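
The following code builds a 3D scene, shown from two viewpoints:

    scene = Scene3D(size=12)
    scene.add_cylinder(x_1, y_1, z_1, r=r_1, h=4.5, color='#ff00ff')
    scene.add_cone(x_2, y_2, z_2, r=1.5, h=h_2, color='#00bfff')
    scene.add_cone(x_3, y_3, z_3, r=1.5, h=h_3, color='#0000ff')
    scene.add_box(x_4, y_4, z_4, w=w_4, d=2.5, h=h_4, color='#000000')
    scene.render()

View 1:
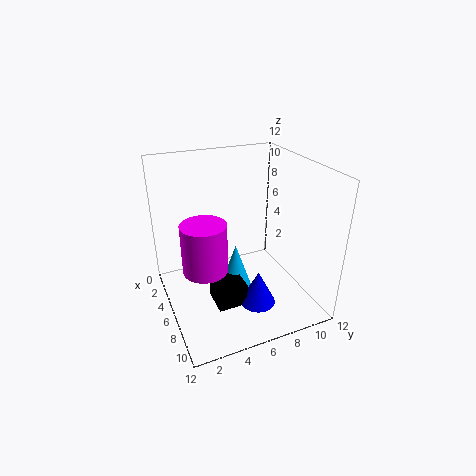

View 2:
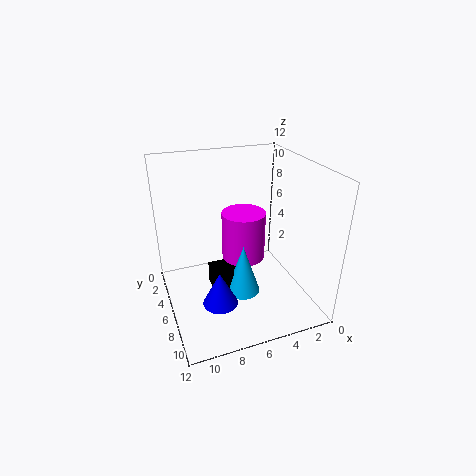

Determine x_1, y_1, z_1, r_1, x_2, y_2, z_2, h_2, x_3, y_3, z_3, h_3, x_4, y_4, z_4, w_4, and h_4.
x_1 = 4.5, y_1 = 3.5, z_1 = 2.5, r_1 = 2, x_2 = 5.5, y_2 = 6, z_2 = 0.5, h_2 = 4.5, x_3 = 8, y_3 = 7, z_3 = 0.5, h_3 = 3, x_4 = 5.5, y_4 = 3.5, z_4 = 0.5, w_4 = 2.5, h_4 = 2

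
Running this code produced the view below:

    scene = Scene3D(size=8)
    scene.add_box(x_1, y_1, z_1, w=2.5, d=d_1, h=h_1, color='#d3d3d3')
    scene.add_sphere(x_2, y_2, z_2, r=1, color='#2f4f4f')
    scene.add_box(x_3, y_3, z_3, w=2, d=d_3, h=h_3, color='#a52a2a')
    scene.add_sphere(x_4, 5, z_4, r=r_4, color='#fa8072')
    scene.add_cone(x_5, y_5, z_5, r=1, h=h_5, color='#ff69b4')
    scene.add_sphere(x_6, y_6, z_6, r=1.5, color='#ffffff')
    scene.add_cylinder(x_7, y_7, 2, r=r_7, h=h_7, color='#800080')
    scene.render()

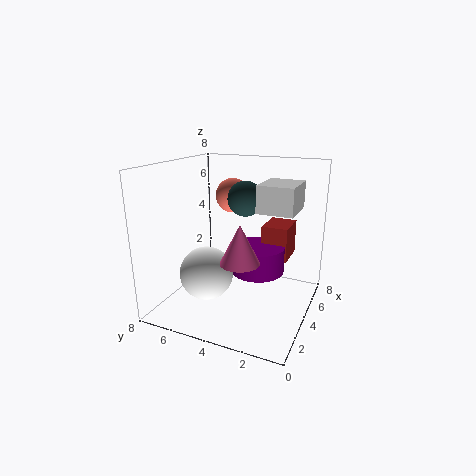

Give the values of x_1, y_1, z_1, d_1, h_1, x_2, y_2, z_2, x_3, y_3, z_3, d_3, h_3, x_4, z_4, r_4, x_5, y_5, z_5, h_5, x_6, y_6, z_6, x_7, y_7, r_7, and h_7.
x_1 = 4; y_1 = 1; z_1 = 5.5; d_1 = 2; h_1 = 1.5; x_2 = 5; y_2 = 4; z_2 = 6; x_3 = 5; y_3 = 1.5; z_3 = 2.5; d_3 = 1.5; h_3 = 2; x_4 = 5.5; z_4 = 6; r_4 = 1; x_5 = 2; y_5 = 3; z_5 = 3.5; h_5 = 2; x_6 = 3; y_6 = 5.5; z_6 = 2; x_7 = 4.5; y_7 = 3; r_7 = 1.5; h_7 = 1.5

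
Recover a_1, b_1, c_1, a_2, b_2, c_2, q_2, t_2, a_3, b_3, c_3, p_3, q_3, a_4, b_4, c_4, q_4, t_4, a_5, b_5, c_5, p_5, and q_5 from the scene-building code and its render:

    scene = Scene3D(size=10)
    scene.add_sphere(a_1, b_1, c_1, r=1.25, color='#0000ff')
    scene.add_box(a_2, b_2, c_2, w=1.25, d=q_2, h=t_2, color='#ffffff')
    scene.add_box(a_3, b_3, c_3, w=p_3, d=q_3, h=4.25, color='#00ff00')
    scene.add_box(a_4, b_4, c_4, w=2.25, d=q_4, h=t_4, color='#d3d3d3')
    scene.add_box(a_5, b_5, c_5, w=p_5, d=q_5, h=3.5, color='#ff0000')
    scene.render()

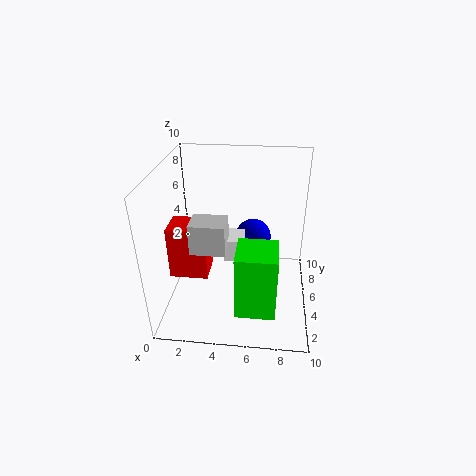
a_1 = 6; b_1 = 5.75; c_1 = 4.75; a_2 = 4.25; b_2 = 3.25; c_2 = 4.25; q_2 = 1.75; t_2 = 1.5; a_3 = 5.25; b_3 = 0.5; c_3 = 2; p_3 = 2.5; q_3 = 2.5; a_4 = 2.25; b_4 = 2.25; c_4 = 5.25; q_4 = 1.75; t_4 = 2; a_5 = 0.75; b_5 = 2.5; c_5 = 3.25; p_5 = 2.5; q_5 = 2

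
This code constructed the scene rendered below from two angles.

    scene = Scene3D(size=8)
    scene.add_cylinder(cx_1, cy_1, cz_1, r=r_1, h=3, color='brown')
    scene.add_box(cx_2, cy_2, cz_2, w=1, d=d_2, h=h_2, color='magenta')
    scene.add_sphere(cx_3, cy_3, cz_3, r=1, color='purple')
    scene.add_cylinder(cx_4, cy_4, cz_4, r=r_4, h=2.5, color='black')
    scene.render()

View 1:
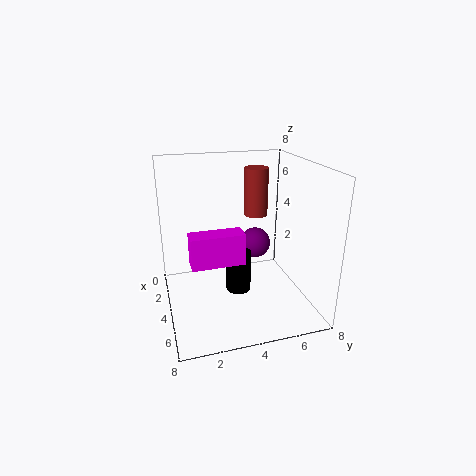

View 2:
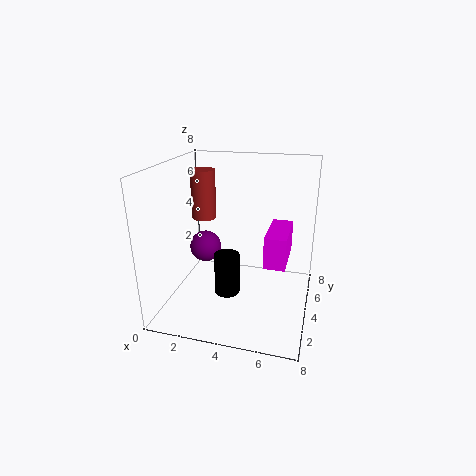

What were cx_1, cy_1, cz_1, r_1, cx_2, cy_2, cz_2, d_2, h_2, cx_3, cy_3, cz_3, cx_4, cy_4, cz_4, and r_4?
cx_1 = 1.25
cy_1 = 6
cz_1 = 4.25
r_1 = 0.75
cx_2 = 6
cy_2 = 1
cz_2 = 4
d_2 = 2.5
h_2 = 1.5
cx_3 = 1.25
cy_3 = 6
cz_3 = 2.25
cx_4 = 3.25
cy_4 = 4.25
cz_4 = 0.25
r_4 = 0.75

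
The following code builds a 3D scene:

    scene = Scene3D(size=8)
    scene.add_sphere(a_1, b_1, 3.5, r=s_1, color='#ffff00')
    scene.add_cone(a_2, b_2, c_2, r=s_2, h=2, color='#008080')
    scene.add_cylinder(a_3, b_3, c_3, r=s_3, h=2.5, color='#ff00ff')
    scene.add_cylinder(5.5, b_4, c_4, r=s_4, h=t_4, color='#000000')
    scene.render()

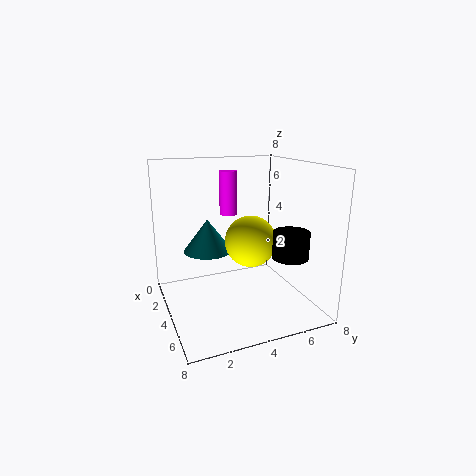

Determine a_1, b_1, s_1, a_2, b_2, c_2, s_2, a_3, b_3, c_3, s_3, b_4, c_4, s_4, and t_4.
a_1 = 3.5; b_1 = 5; s_1 = 1.5; a_2 = 1.5; b_2 = 3; c_2 = 2.5; s_2 = 1.5; a_3 = 2.5; b_3 = 4; c_3 = 5; s_3 = 0.5; b_4 = 6.5; c_4 = 3; s_4 = 1; t_4 = 1.5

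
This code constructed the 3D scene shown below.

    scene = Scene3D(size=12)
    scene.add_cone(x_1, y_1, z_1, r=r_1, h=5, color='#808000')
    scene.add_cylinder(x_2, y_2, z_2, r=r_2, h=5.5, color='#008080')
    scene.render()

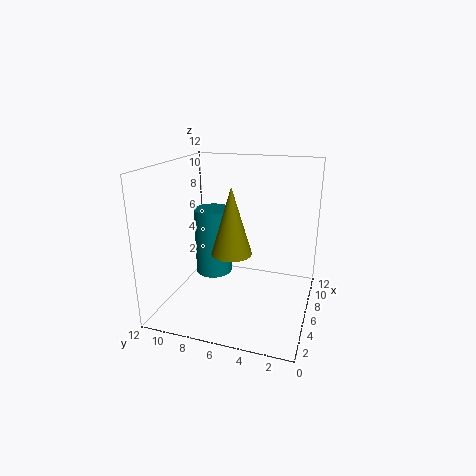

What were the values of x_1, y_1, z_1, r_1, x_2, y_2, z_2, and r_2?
x_1 = 3; y_1 = 5.5; z_1 = 6; r_1 = 1.5; x_2 = 5.5; y_2 = 8; z_2 = 3; r_2 = 1.5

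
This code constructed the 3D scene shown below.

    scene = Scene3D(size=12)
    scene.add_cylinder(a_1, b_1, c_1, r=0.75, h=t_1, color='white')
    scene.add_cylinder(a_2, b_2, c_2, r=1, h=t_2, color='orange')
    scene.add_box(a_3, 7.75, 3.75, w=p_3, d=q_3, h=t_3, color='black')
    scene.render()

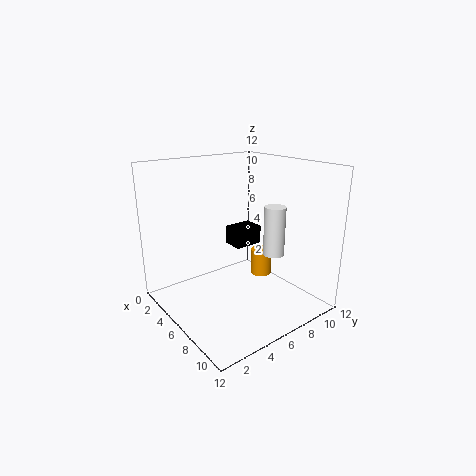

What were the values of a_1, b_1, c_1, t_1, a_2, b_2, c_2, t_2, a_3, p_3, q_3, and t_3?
a_1 = 10.5; b_1 = 5.75; c_1 = 6.25; t_1 = 3.5; a_2 = 4.25; b_2 = 10.25; c_2 = 0.75; t_2 = 2.5; a_3 = 1.75; p_3 = 2; q_3 = 2.75; t_3 = 1.75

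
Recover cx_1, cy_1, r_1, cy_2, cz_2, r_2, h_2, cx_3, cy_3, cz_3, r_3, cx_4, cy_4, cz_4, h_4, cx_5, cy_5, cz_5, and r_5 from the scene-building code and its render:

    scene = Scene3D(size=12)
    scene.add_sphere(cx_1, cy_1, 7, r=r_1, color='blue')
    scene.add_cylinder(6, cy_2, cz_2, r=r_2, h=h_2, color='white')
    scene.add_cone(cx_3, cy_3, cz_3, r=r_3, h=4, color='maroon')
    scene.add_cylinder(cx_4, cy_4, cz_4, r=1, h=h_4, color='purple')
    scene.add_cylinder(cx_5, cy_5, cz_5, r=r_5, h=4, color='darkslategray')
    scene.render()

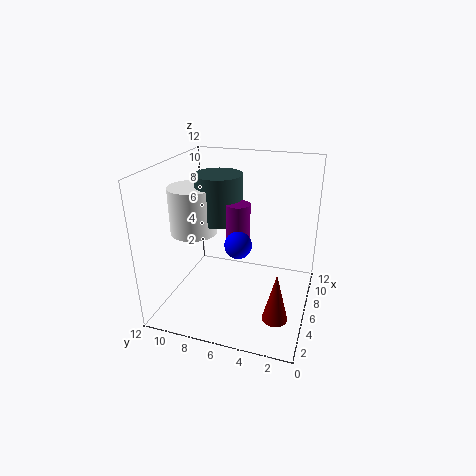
cx_1 = 3, cy_1 = 5, r_1 = 1, cy_2 = 10, cz_2 = 6, r_2 = 2, h_2 = 4, cx_3 = 3, cy_3 = 2, cz_3 = 1, r_3 = 1, cx_4 = 6, cy_4 = 6, cz_4 = 5, h_4 = 4, cx_5 = 7, cy_5 = 8, cz_5 = 7, r_5 = 2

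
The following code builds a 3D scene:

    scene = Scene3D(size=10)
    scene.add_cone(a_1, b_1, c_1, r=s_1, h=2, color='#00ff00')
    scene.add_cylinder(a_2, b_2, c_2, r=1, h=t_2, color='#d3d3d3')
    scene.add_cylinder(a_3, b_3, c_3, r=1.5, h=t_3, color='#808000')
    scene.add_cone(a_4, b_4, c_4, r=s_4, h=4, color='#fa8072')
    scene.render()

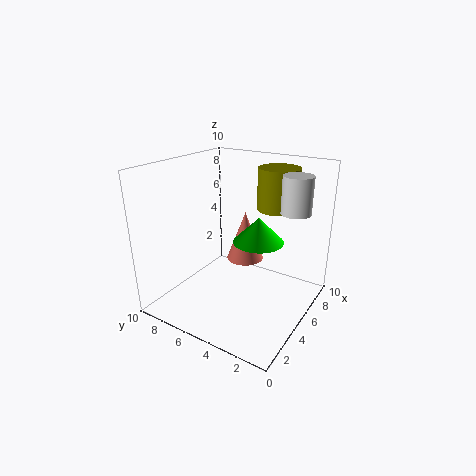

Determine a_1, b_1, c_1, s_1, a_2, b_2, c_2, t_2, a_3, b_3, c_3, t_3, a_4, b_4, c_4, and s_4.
a_1 = 8; b_1 = 5; c_1 = 3.5; s_1 = 2; a_2 = 6.5; b_2 = 1.5; c_2 = 7; t_2 = 2.5; a_3 = 8; b_3 = 3.5; c_3 = 6.5; t_3 = 3; a_4 = 8.5; b_4 = 6.5; c_4 = 1.5; s_4 = 1.5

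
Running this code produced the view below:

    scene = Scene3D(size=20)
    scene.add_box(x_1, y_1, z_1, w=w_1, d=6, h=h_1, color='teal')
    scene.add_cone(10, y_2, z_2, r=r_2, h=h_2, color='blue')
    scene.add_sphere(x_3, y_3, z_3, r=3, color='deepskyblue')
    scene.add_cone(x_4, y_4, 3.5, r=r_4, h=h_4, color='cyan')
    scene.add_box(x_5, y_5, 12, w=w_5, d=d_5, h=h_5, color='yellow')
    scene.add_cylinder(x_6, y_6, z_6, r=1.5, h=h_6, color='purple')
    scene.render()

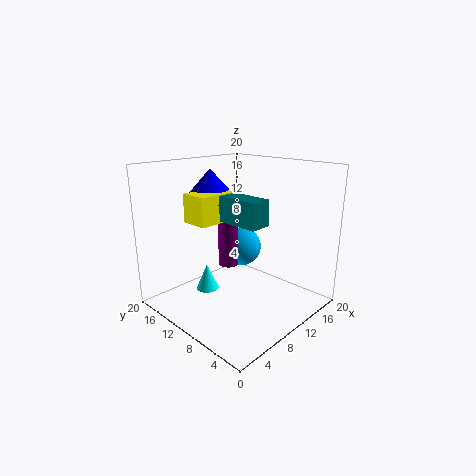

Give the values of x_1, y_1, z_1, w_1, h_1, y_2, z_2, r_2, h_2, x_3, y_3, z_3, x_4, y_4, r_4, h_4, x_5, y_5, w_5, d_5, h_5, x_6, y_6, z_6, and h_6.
x_1 = 8; y_1 = 5.5; z_1 = 12.5; w_1 = 3; h_1 = 3.5; y_2 = 15.5; z_2 = 14.5; r_2 = 4; h_2 = 4.5; x_3 = 14.5; y_3 = 13.5; z_3 = 6.5; x_4 = 5.5; y_4 = 11.5; r_4 = 1.5; h_4 = 3.5; x_5 = 5.5; y_5 = 12; w_5 = 6; d_5 = 4; h_5 = 4; x_6 = 11.5; y_6 = 13.5; z_6 = 4.5; h_6 = 9.5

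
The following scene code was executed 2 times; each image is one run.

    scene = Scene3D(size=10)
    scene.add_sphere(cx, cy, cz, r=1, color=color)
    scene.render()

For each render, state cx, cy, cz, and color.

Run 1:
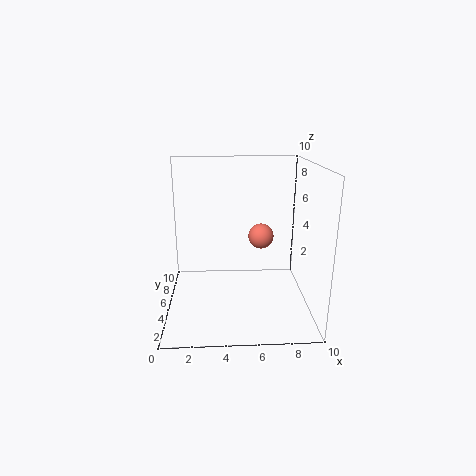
cx = 7
cy = 8
cz = 4
color = 'salmon'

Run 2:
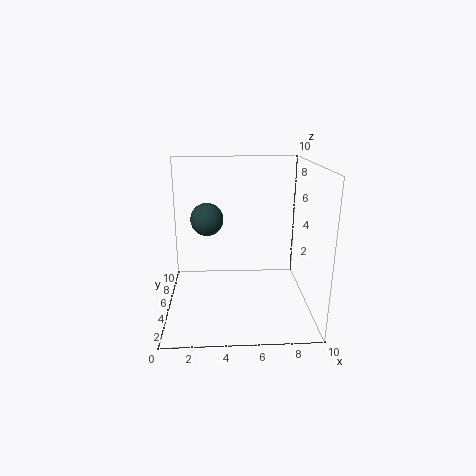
cx = 3
cy = 3
cz = 7
color = 'darkslategray'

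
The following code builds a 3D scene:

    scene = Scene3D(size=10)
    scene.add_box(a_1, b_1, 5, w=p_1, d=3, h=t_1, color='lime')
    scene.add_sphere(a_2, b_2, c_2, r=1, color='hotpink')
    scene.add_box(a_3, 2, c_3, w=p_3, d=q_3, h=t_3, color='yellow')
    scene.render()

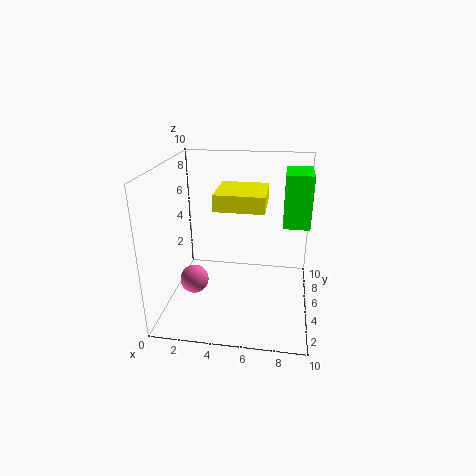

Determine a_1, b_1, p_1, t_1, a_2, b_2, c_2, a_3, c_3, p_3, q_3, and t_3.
a_1 = 8, b_1 = 7, p_1 = 2, t_1 = 4, a_2 = 2, b_2 = 4, c_2 = 2, a_3 = 4, c_3 = 8, p_3 = 3, q_3 = 3, t_3 = 1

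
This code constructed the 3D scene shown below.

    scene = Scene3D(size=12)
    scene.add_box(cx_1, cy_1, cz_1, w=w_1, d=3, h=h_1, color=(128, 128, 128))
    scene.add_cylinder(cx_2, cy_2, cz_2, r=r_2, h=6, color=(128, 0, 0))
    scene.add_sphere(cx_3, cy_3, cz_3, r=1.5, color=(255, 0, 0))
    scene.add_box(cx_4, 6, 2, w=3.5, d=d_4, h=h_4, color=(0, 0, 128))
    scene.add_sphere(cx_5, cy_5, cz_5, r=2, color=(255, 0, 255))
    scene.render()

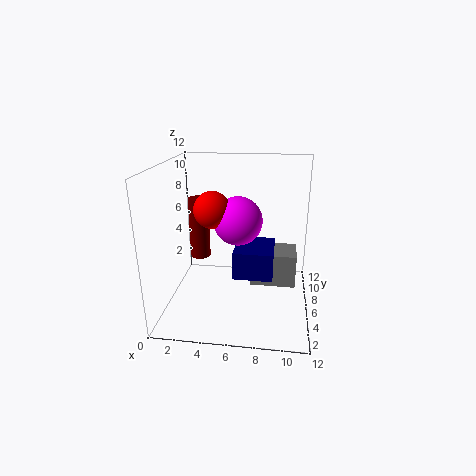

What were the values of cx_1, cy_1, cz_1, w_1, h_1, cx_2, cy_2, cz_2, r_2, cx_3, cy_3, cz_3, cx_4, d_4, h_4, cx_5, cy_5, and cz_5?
cx_1 = 7
cy_1 = 7
cz_1 = 1
w_1 = 4
h_1 = 3
cx_2 = 1.5
cy_2 = 10.5
cz_2 = 2
r_2 = 1
cx_3 = 4
cy_3 = 5.5
cz_3 = 8.5
cx_4 = 5.5
d_4 = 4
h_4 = 2.5
cx_5 = 6
cy_5 = 6
cz_5 = 7.5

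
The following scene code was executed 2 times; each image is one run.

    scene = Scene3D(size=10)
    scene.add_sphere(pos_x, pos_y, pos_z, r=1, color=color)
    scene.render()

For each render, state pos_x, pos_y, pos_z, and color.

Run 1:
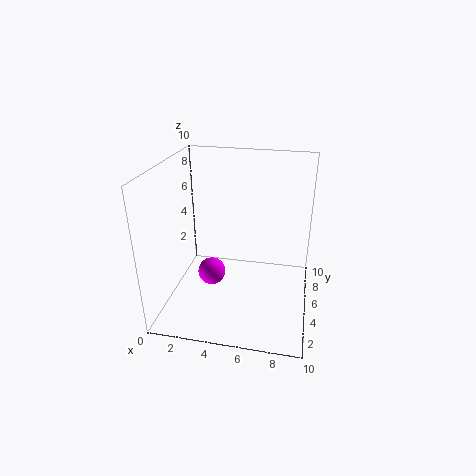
pos_x = 3
pos_y = 5
pos_z = 2
color = 'magenta'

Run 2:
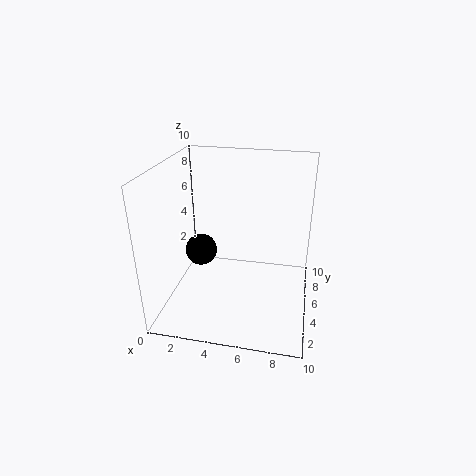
pos_x = 3
pos_y = 3
pos_z = 5
color = 'black'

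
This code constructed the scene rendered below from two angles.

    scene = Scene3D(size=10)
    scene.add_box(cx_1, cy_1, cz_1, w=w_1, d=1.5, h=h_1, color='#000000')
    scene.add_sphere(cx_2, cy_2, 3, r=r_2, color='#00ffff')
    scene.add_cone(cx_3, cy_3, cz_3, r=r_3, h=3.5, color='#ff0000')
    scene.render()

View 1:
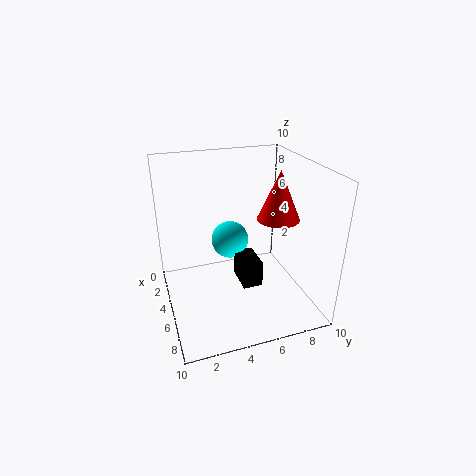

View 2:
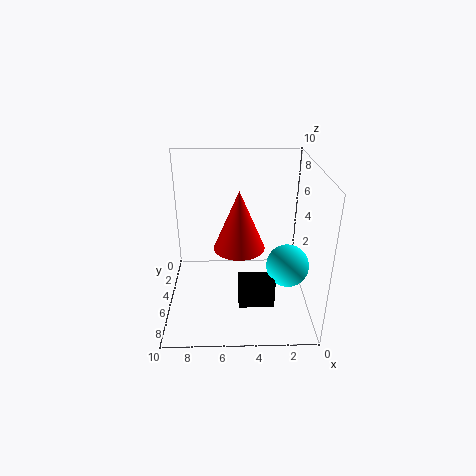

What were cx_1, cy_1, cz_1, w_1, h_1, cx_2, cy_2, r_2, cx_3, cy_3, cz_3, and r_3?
cx_1 = 2.5; cy_1 = 5.5; cz_1 = 0.5; w_1 = 2.5; h_1 = 2; cx_2 = 1.5; cy_2 = 5.5; r_2 = 1.5; cx_3 = 5; cy_3 = 8; cz_3 = 6; r_3 = 1.5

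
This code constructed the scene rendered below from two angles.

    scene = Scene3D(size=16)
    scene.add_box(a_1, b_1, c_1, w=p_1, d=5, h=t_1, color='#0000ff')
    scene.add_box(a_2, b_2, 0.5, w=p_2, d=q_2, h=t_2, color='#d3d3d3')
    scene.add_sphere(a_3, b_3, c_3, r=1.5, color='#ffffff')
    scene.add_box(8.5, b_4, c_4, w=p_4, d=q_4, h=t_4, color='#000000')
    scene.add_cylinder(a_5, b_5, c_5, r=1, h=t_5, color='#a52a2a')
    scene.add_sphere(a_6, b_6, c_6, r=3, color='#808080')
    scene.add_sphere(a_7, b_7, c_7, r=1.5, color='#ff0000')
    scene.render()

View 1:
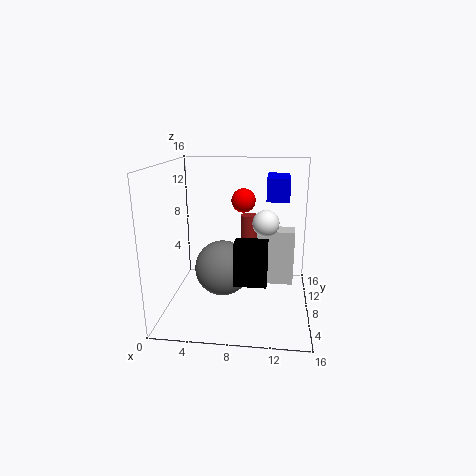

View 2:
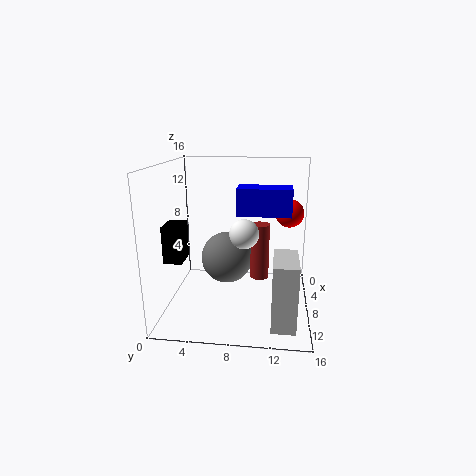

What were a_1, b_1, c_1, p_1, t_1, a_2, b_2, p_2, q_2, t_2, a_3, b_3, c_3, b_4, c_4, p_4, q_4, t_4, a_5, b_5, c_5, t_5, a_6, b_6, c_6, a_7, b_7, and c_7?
a_1 = 11; b_1 = 8.5; c_1 = 12; p_1 = 2.5; t_1 = 2.5; a_2 = 9.5; b_2 = 12; p_2 = 5; q_2 = 2.5; t_2 = 7; a_3 = 11; b_3 = 9; c_3 = 9.5; b_4 = 0.5; c_4 = 6; p_4 = 3; q_4 = 2; t_4 = 4; a_5 = 9; b_5 = 10.5; c_5 = 4; t_5 = 6; a_6 = 6.5; b_6 = 6.5; c_6 = 5; a_7 = 8; b_7 = 13.5; c_7 = 11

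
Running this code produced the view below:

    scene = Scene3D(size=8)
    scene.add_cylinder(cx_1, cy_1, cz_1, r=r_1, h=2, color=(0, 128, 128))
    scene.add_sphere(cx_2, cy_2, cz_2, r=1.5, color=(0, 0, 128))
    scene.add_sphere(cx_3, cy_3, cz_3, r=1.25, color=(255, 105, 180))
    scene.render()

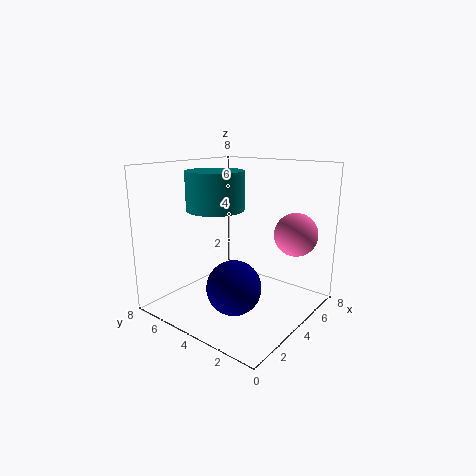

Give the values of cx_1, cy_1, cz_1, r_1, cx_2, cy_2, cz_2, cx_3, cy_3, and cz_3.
cx_1 = 2.75; cy_1 = 4.5; cz_1 = 5.75; r_1 = 1.5; cx_2 = 3; cy_2 = 3.5; cz_2 = 1.5; cx_3 = 6.5; cy_3 = 1.75; cz_3 = 4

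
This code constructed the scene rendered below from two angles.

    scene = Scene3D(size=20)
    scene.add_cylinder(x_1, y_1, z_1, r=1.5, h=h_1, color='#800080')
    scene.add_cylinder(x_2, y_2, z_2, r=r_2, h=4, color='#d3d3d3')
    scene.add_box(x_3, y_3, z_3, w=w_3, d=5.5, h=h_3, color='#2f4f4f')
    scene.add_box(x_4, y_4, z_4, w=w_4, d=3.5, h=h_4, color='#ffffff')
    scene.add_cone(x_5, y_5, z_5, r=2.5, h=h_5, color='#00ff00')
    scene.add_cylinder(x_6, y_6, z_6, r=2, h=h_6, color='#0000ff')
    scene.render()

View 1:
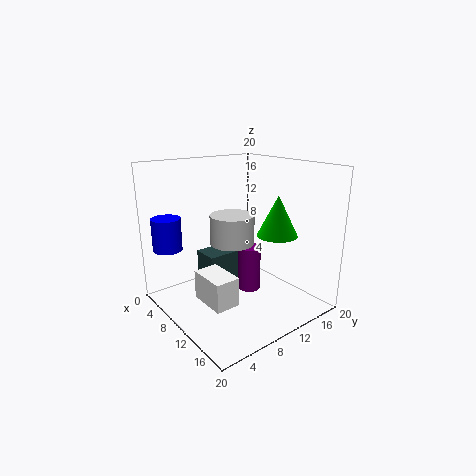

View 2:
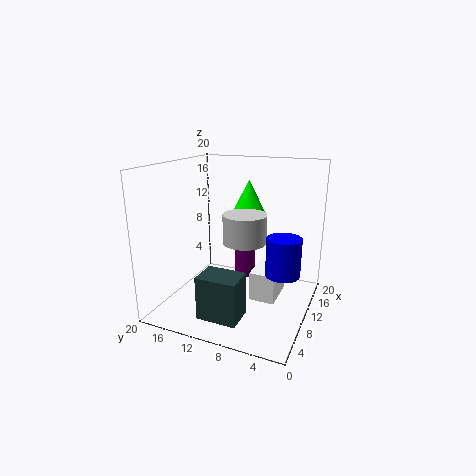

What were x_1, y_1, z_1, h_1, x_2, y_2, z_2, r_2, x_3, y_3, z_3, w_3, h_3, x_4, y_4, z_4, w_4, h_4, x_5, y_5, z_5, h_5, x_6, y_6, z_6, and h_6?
x_1 = 12.5
y_1 = 10
z_1 = 3.5
h_1 = 6
x_2 = 10
y_2 = 9
z_2 = 9.5
r_2 = 3
x_3 = 3
y_3 = 7.5
z_3 = 0.5
w_3 = 4
h_3 = 6
x_4 = 8
y_4 = 4
z_4 = 2
w_4 = 5.5
h_4 = 4
x_5 = 16.5
y_5 = 11
z_5 = 12
h_5 = 5
x_6 = 4.5
y_6 = 2
z_6 = 8.5
h_6 = 4.5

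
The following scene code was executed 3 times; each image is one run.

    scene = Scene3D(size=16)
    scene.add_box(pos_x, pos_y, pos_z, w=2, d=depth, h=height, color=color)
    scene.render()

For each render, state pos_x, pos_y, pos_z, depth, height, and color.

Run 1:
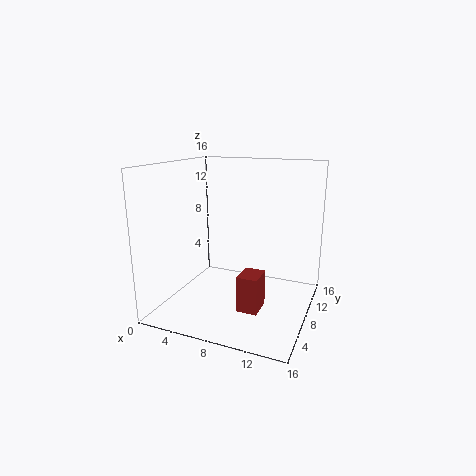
pos_x = 10.5; pos_y = 1.5; pos_z = 3; depth = 2.5; height = 3.5; color = 'brown'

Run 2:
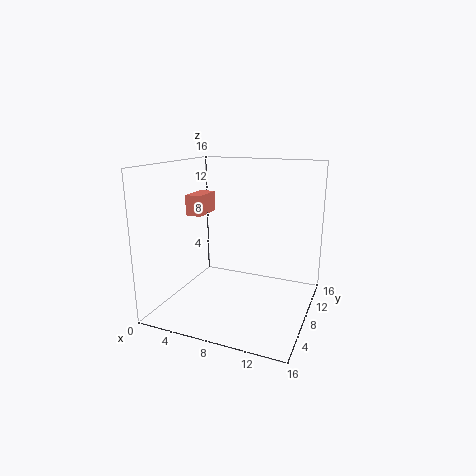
pos_x = 0.5; pos_y = 9.5; pos_z = 9.5; depth = 4; height = 2.5; color = 'salmon'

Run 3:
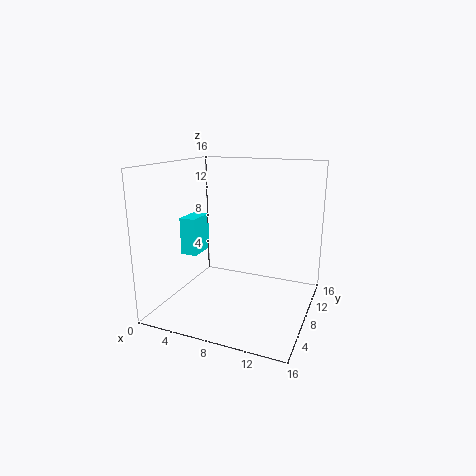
pos_x = 0.5; pos_y = 8; pos_z = 5; depth = 3.5; height = 4.5; color = 'cyan'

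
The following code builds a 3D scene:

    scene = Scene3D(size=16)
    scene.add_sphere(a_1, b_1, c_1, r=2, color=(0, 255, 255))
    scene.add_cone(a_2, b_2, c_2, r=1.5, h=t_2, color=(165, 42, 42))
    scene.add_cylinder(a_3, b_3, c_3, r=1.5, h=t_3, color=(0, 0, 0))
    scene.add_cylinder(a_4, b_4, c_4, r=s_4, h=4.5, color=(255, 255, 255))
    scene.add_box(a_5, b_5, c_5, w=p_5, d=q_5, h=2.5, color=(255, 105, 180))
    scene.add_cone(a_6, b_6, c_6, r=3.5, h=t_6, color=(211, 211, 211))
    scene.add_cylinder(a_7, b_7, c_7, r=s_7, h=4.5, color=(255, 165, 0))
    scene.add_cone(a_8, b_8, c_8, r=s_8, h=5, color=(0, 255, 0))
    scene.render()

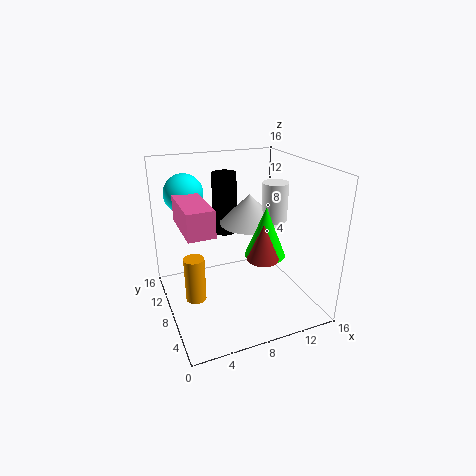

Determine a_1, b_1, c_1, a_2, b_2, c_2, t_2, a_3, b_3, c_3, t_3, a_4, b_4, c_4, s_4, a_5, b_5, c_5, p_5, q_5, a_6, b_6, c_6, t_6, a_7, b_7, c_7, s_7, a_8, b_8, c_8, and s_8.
a_1 = 2.5
b_1 = 9
c_1 = 13.5
a_2 = 8
b_2 = 2
c_2 = 8.5
t_2 = 3.5
a_3 = 8.5
b_3 = 13.5
c_3 = 6.5
t_3 = 7.5
a_4 = 13
b_4 = 9
c_4 = 9
s_4 = 1.5
a_5 = 1
b_5 = 2
c_5 = 11.5
p_5 = 2.5
q_5 = 5.5
a_6 = 10.5
b_6 = 10.5
c_6 = 8.5
t_6 = 3.5
a_7 = 2
b_7 = 4.5
c_7 = 4
s_7 = 1
a_8 = 9
b_8 = 3.5
c_8 = 8
s_8 = 2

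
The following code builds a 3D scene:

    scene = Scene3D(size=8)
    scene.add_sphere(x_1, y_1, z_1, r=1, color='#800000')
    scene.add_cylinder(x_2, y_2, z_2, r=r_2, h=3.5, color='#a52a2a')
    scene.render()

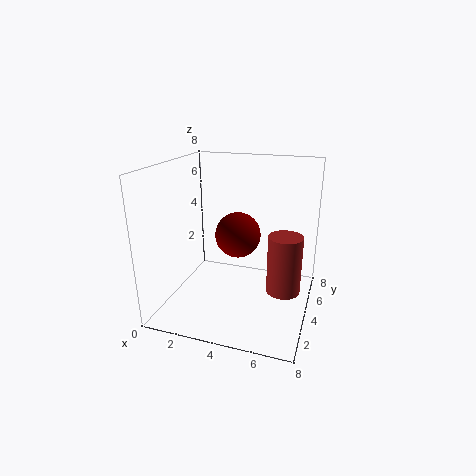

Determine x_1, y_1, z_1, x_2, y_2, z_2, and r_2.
x_1 = 5
y_1 = 1
z_1 = 5.5
x_2 = 6.5
y_2 = 5
z_2 = 0.5
r_2 = 1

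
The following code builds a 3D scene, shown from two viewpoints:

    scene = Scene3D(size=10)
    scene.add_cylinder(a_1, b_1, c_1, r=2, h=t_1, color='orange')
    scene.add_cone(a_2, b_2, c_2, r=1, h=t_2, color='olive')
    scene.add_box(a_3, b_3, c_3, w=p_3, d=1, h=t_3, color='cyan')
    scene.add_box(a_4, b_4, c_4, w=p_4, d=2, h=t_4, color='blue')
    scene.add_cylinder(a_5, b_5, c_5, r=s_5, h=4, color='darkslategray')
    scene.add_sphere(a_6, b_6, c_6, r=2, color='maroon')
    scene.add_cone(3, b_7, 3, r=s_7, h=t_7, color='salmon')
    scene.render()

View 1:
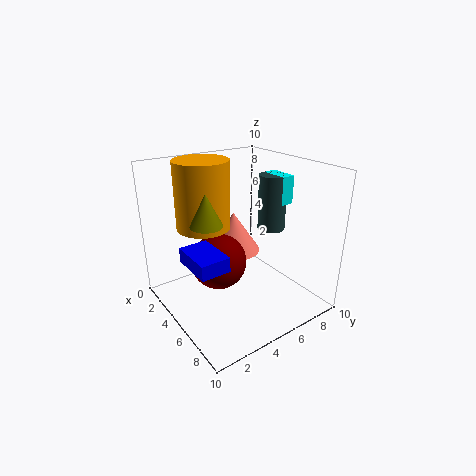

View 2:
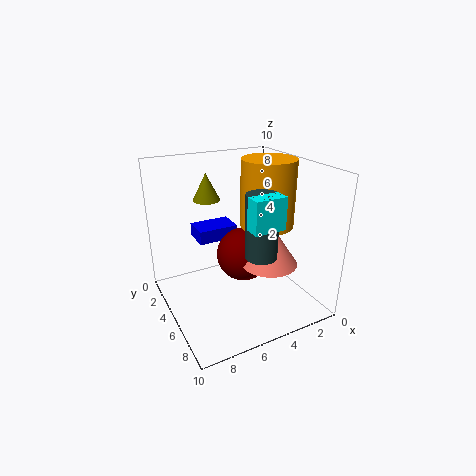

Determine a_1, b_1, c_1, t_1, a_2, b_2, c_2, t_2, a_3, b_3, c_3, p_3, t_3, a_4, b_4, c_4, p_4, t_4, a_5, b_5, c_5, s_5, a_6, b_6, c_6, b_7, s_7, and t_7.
a_1 = 2; b_1 = 4; c_1 = 5; t_1 = 5; a_2 = 6; b_2 = 2; c_2 = 7; t_2 = 2; a_3 = 4; b_3 = 8; c_3 = 7; p_3 = 2; t_3 = 2; a_4 = 4; b_4 = 1; c_4 = 4; p_4 = 3; t_4 = 1; a_5 = 5; b_5 = 8; c_5 = 5; s_5 = 1; a_6 = 4; b_6 = 4; c_6 = 3; b_7 = 6; s_7 = 2; t_7 = 3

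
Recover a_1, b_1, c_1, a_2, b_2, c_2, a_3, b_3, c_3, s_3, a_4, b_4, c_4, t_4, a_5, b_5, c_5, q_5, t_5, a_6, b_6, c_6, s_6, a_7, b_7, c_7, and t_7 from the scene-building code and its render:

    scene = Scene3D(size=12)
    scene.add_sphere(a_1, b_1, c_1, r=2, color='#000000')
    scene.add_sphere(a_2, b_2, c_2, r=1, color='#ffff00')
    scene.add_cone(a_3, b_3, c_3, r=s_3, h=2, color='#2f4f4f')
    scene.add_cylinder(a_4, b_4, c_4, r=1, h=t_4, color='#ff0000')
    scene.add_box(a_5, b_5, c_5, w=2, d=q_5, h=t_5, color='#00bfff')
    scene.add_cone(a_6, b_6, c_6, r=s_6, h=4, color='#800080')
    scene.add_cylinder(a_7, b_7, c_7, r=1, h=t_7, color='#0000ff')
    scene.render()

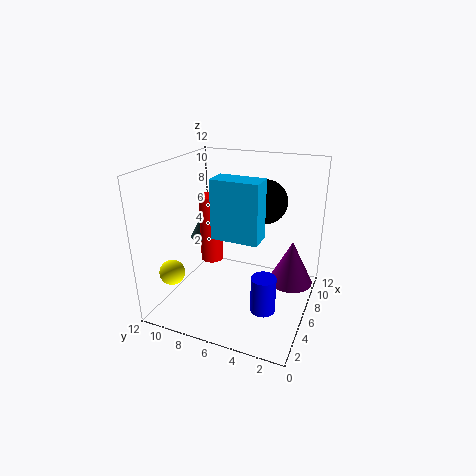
a_1 = 10, b_1 = 5, c_1 = 8, a_2 = 2, b_2 = 10, c_2 = 4, a_3 = 7, b_3 = 10, c_3 = 5, s_3 = 1, a_4 = 7, b_4 = 9, c_4 = 3, t_4 = 6, a_5 = 5, b_5 = 4, c_5 = 6, q_5 = 4, t_5 = 5, a_6 = 9, b_6 = 2, c_6 = 1, s_6 = 2, a_7 = 4, b_7 = 3, c_7 = 1, t_7 = 3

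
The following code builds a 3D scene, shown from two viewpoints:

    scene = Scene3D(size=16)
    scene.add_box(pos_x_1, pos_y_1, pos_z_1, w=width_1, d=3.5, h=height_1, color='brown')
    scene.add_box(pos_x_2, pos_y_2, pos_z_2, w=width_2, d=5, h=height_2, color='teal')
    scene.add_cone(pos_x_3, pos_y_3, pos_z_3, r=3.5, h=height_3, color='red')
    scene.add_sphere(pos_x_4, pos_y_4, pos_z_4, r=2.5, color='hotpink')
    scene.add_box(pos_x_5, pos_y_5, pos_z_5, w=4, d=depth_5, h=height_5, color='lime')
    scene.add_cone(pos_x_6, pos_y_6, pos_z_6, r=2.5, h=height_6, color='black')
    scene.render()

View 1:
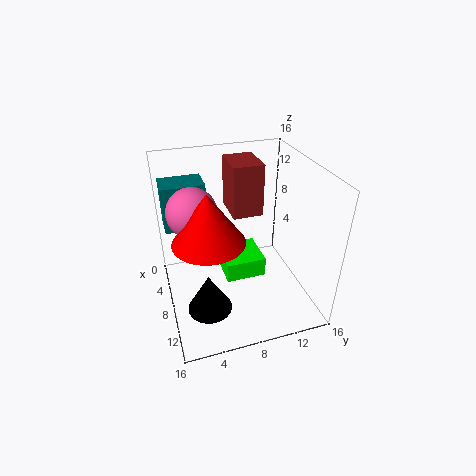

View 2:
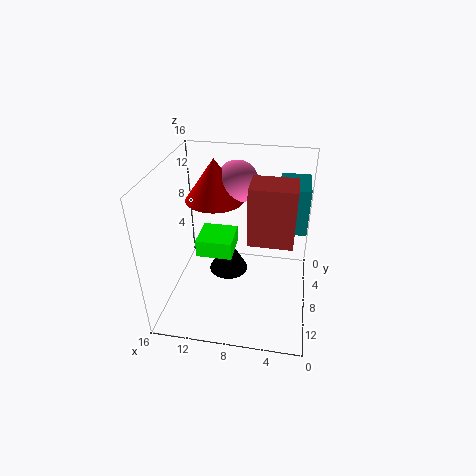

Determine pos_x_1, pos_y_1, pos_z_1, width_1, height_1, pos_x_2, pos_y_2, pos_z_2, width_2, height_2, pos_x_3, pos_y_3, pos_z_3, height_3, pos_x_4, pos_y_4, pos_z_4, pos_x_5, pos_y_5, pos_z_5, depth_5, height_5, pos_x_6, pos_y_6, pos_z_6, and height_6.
pos_x_1 = 2; pos_y_1 = 8; pos_z_1 = 9.5; width_1 = 4.5; height_1 = 6; pos_x_2 = 0.5; pos_y_2 = 0.5; pos_z_2 = 7.5; width_2 = 3.5; height_2 = 5.5; pos_x_3 = 11.5; pos_y_3 = 4; pos_z_3 = 10.5; height_3 = 5; pos_x_4 = 9; pos_y_4 = 3; pos_z_4 = 12.5; pos_x_5 = 8.5; pos_y_5 = 5.5; pos_z_5 = 6; depth_5 = 4; height_5 = 2; pos_x_6 = 10; pos_y_6 = 4; pos_z_6 = 0.5; height_6 = 4.5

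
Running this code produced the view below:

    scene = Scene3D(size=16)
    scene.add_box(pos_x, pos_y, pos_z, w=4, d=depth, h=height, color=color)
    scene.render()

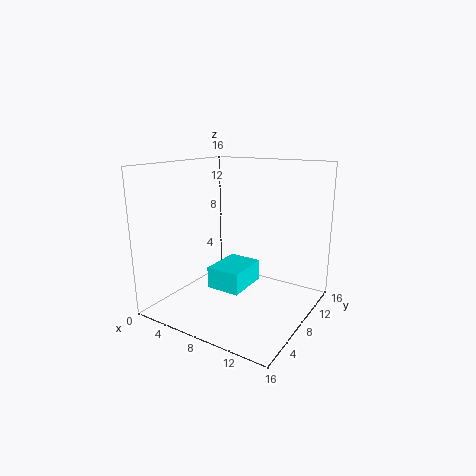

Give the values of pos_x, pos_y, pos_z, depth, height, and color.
pos_x = 4.75, pos_y = 6.5, pos_z = 1.75, depth = 5.25, height = 2.5, color = 'cyan'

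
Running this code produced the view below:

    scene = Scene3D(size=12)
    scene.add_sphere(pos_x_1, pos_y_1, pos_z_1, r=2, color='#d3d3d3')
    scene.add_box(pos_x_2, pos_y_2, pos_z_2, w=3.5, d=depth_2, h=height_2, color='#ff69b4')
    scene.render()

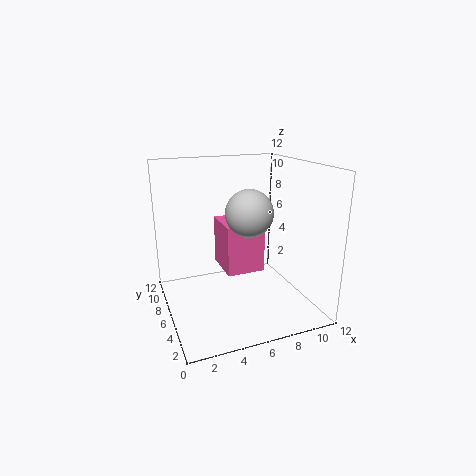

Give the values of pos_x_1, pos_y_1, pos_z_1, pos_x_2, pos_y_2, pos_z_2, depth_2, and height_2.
pos_x_1 = 7, pos_y_1 = 6, pos_z_1 = 8, pos_x_2 = 5.5, pos_y_2 = 7, pos_z_2 = 2, depth_2 = 4, height_2 = 4.5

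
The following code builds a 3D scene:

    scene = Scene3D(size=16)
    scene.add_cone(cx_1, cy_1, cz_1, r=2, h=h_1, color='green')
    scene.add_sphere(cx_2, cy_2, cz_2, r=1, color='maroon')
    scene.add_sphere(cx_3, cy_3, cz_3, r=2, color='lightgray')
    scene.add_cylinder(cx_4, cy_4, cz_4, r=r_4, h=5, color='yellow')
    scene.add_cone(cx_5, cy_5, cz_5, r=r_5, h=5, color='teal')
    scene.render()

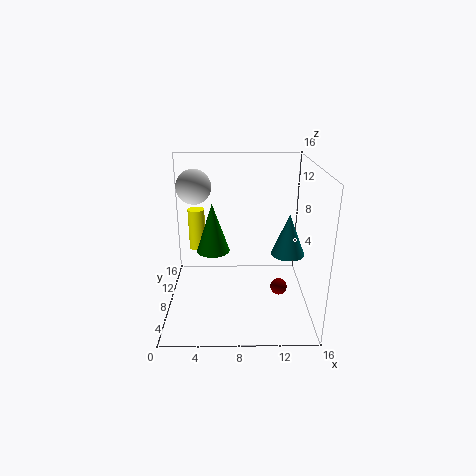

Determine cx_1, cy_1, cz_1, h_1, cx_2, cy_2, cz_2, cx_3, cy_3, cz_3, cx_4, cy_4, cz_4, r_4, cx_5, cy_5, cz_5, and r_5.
cx_1 = 5; cy_1 = 11; cz_1 = 5; h_1 = 6; cx_2 = 13; cy_2 = 9; cz_2 = 1; cx_3 = 3; cy_3 = 11; cz_3 = 13; cx_4 = 3; cy_4 = 12; cz_4 = 5; r_4 = 1; cx_5 = 14; cy_5 = 10; cz_5 = 5; r_5 = 2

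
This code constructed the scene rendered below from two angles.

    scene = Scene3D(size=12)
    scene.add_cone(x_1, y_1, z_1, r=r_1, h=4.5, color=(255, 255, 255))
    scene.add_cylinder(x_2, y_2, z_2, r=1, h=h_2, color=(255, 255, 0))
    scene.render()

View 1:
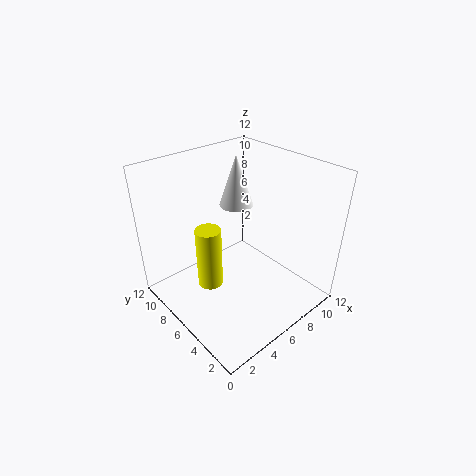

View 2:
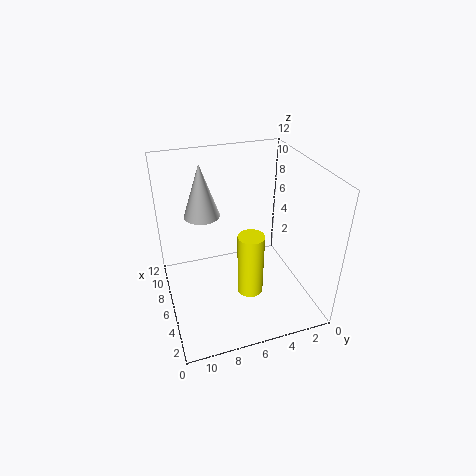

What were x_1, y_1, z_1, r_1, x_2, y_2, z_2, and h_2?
x_1 = 8; y_1 = 8.5; z_1 = 7.5; r_1 = 1.5; x_2 = 3; y_2 = 6; z_2 = 3; h_2 = 5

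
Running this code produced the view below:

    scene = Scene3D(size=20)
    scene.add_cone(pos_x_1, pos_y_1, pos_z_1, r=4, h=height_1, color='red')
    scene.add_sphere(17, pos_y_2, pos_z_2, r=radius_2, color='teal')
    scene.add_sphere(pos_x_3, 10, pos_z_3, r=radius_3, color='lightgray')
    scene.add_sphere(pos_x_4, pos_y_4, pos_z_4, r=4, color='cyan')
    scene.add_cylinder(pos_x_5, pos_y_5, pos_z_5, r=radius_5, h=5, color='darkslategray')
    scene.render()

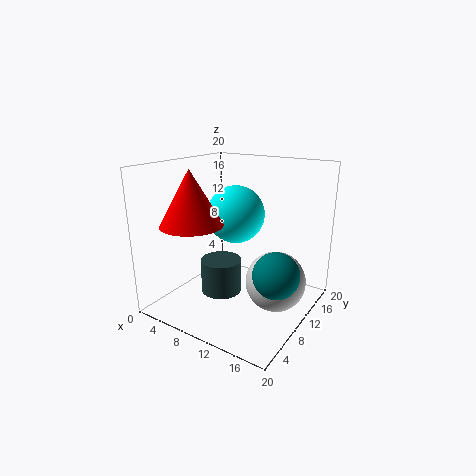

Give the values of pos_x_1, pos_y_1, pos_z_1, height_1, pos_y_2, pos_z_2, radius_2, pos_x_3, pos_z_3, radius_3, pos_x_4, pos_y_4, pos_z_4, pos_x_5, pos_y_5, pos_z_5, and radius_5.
pos_x_1 = 7; pos_y_1 = 4; pos_z_1 = 13; height_1 = 7; pos_y_2 = 8; pos_z_2 = 7; radius_2 = 3; pos_x_3 = 16; pos_z_3 = 5; radius_3 = 4; pos_x_4 = 9; pos_y_4 = 11; pos_z_4 = 13; pos_x_5 = 7; pos_y_5 = 10; pos_z_5 = 1; radius_5 = 3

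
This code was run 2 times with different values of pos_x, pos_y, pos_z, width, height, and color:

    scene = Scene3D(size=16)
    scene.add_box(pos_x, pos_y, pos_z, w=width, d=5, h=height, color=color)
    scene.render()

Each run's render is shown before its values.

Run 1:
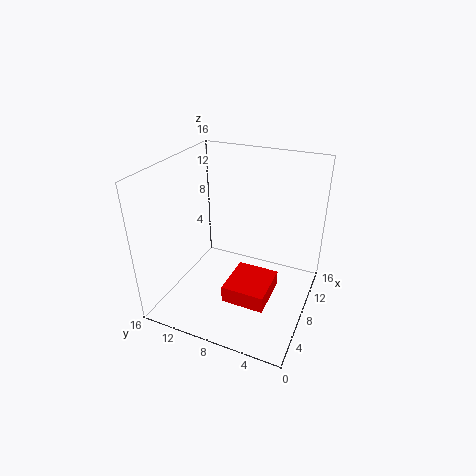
pos_x = 5.5; pos_y = 4; pos_z = 0.5; width = 5.5; height = 2; color = 'red'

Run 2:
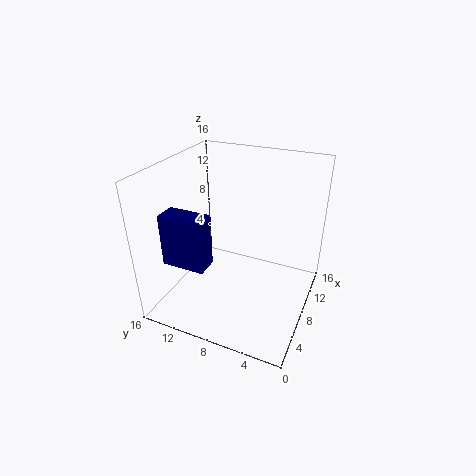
pos_x = 4; pos_y = 10.5; pos_z = 5; width = 2.5; height = 6; color = 'navy'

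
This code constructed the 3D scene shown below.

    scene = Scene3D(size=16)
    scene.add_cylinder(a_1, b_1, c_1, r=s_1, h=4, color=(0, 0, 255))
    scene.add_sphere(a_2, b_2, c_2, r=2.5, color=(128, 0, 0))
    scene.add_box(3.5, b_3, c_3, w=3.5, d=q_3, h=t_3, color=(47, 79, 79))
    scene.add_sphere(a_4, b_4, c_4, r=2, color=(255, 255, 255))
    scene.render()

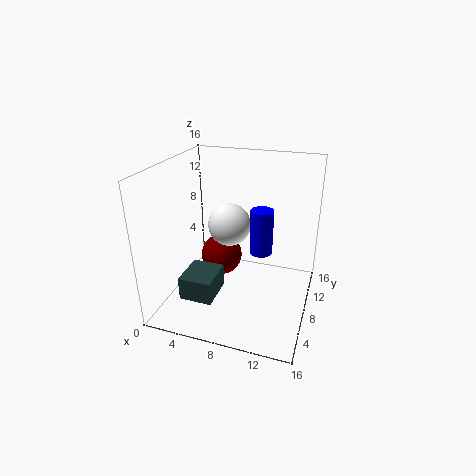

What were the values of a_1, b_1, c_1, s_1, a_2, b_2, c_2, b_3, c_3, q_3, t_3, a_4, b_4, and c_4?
a_1 = 12; b_1 = 2.5; c_1 = 10; s_1 = 1; a_2 = 5; b_2 = 10.5; c_2 = 4; b_3 = 2; c_3 = 3; q_3 = 4; t_3 = 2.5; a_4 = 8.5; b_4 = 4; c_4 = 11.5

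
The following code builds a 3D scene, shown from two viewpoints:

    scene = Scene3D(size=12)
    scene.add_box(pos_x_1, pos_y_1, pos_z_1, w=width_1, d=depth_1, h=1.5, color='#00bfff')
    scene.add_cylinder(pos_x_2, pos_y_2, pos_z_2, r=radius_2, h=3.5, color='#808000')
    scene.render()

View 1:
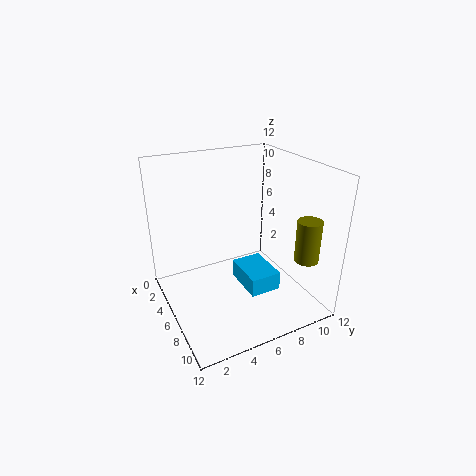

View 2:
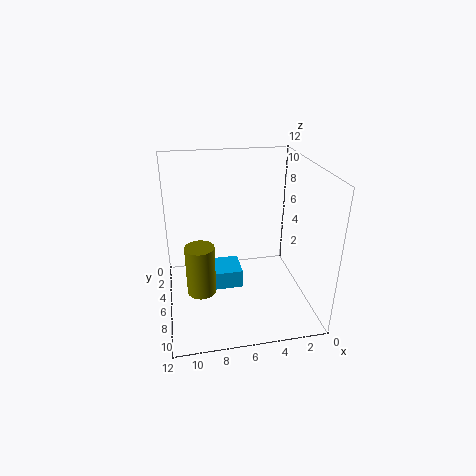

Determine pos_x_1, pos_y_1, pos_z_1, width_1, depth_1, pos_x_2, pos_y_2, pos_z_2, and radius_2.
pos_x_1 = 6, pos_y_1 = 5.5, pos_z_1 = 2.5, width_1 = 3.5, depth_1 = 2.5, pos_x_2 = 9.5, pos_y_2 = 10.5, pos_z_2 = 4.5, radius_2 = 1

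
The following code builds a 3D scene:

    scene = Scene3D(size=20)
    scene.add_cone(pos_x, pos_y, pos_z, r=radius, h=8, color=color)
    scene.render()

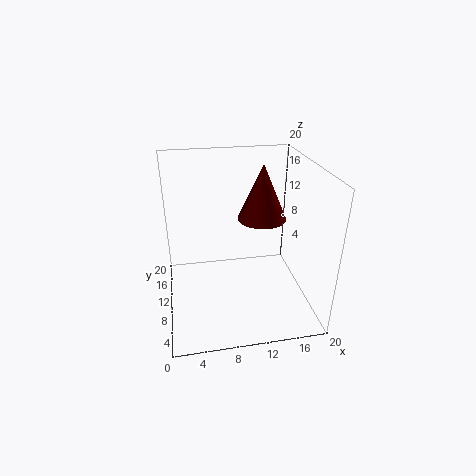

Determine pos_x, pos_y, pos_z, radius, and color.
pos_x = 14; pos_y = 12.5; pos_z = 11.5; radius = 3.5; color = 'maroon'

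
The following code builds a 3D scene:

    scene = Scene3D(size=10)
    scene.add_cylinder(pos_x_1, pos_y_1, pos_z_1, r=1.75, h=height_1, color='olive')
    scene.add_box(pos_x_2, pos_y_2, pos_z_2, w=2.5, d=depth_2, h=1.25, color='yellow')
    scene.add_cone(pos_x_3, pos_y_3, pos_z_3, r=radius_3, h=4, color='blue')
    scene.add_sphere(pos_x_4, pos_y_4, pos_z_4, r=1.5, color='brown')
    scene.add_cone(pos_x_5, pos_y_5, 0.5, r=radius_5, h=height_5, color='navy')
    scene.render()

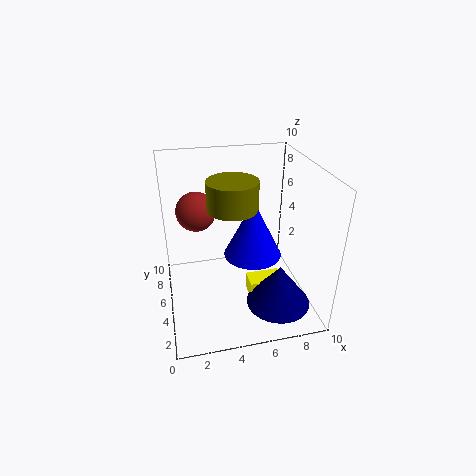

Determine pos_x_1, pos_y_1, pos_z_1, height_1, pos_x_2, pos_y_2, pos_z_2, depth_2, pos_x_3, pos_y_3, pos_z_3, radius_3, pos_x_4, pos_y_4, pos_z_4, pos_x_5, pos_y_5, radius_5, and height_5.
pos_x_1 = 4.75
pos_y_1 = 5.5
pos_z_1 = 7
height_1 = 2
pos_x_2 = 5.75
pos_y_2 = 4
pos_z_2 = 0.25
depth_2 = 1.5
pos_x_3 = 6
pos_y_3 = 4.75
pos_z_3 = 3.75
radius_3 = 2
pos_x_4 = 2.5
pos_y_4 = 8.25
pos_z_4 = 5.75
pos_x_5 = 7.5
pos_y_5 = 3
radius_5 = 2.25
height_5 = 3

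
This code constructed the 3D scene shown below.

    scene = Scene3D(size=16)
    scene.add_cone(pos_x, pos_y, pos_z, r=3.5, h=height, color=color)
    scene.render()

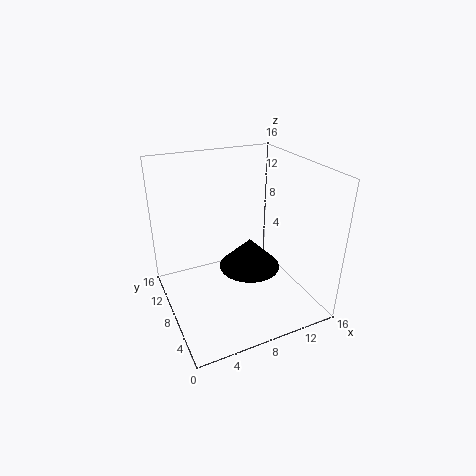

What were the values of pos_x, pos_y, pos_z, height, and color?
pos_x = 9.5; pos_y = 8; pos_z = 4; height = 3.5; color = 'black'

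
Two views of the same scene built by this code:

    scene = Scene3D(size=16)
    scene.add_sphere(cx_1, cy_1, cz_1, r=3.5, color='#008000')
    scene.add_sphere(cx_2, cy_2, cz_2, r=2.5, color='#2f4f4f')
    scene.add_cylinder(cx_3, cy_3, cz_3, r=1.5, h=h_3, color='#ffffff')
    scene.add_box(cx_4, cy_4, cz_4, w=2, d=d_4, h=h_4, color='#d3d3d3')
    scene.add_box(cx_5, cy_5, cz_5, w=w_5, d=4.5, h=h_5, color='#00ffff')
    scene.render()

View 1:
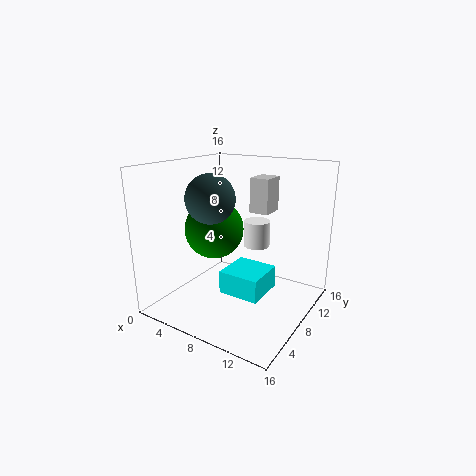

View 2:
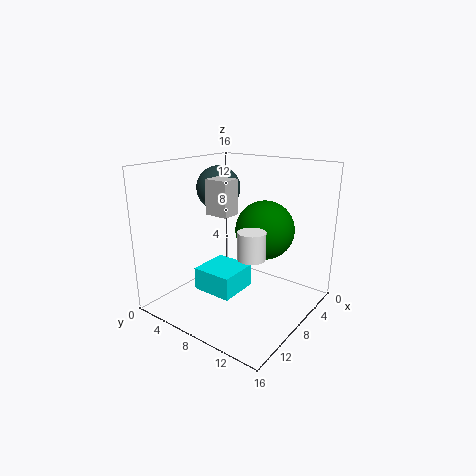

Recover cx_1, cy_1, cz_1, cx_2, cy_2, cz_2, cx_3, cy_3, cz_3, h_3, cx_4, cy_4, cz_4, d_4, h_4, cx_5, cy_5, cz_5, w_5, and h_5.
cx_1 = 4, cy_1 = 9, cz_1 = 8, cx_2 = 7, cy_2 = 4.5, cz_2 = 13, cx_3 = 9, cy_3 = 10.5, cz_3 = 6.5, h_3 = 3, cx_4 = 10, cy_4 = 7, cz_4 = 11.5, d_4 = 2.5, h_4 = 3.5, cx_5 = 7.5, cy_5 = 5, cz_5 = 2.5, w_5 = 4.5, h_5 = 2.5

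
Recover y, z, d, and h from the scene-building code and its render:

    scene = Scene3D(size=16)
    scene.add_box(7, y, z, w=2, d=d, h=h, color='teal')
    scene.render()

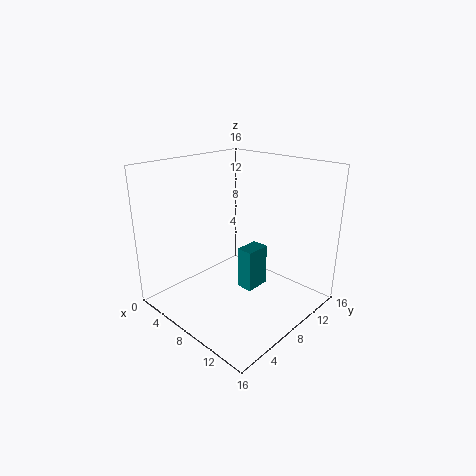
y = 9, z = 1, d = 3, h = 5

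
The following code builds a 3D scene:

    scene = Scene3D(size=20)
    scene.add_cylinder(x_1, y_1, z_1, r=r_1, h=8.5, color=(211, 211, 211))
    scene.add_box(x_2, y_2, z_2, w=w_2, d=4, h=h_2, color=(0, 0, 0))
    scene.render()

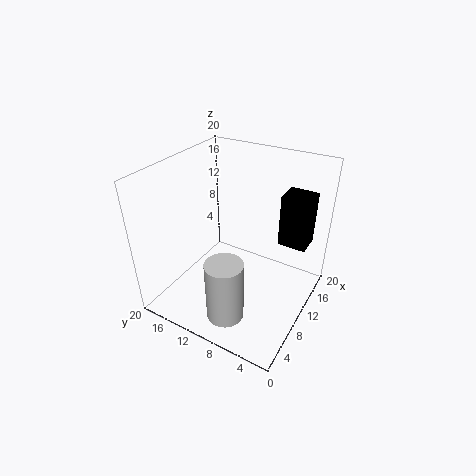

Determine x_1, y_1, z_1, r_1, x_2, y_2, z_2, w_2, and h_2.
x_1 = 4
y_1 = 8.5
z_1 = 1.5
r_1 = 2.5
x_2 = 13.5
y_2 = 1.5
z_2 = 8.5
w_2 = 3.5
h_2 = 7.5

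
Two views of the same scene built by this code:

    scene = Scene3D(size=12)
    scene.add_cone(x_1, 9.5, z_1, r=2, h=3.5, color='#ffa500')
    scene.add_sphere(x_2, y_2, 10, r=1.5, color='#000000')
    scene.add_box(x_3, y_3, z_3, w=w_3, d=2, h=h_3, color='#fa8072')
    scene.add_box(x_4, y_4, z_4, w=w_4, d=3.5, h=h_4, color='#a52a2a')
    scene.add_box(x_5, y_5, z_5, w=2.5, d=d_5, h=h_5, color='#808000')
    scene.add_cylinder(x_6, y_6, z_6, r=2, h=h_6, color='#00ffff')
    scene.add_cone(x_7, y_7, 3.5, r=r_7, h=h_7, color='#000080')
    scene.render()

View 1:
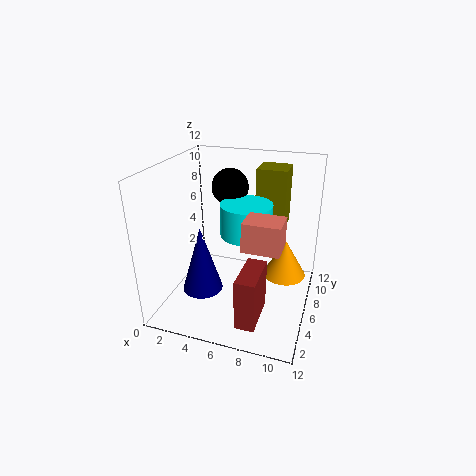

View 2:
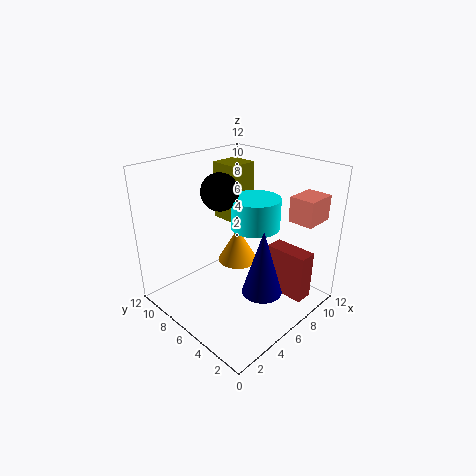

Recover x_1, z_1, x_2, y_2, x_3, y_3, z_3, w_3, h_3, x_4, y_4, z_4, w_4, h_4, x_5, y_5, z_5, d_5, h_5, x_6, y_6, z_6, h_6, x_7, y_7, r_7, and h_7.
x_1 = 9.5, z_1 = 1, x_2 = 5, y_2 = 7, x_3 = 8, y_3 = 0.5, z_3 = 8, w_3 = 2.5, h_3 = 2, x_4 = 7.5, y_4 = 0.5, z_4 = 1.5, w_4 = 1.5, h_4 = 4, x_5 = 7, y_5 = 7.5, z_5 = 6.5, d_5 = 2.5, h_5 = 5, x_6 = 7, y_6 = 5, z_6 = 7, h_6 = 2.5, x_7 = 4.5, y_7 = 2, r_7 = 1.5, h_7 = 5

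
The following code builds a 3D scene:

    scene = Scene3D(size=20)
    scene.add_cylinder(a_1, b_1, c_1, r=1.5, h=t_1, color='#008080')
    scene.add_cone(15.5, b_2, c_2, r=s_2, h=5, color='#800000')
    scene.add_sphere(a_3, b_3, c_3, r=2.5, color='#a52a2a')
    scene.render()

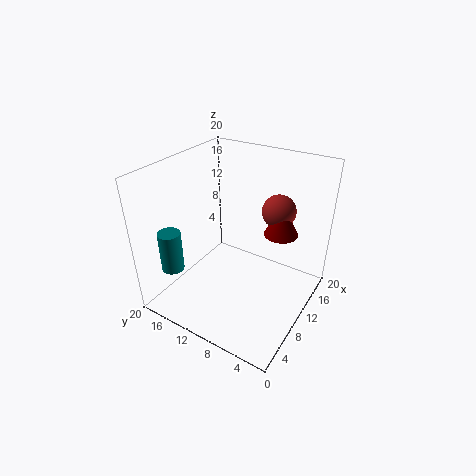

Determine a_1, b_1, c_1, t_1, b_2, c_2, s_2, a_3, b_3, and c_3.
a_1 = 3
b_1 = 16
c_1 = 7
t_1 = 5.5
b_2 = 6
c_2 = 9
s_2 = 2.5
a_3 = 16.5
b_3 = 7
c_3 = 12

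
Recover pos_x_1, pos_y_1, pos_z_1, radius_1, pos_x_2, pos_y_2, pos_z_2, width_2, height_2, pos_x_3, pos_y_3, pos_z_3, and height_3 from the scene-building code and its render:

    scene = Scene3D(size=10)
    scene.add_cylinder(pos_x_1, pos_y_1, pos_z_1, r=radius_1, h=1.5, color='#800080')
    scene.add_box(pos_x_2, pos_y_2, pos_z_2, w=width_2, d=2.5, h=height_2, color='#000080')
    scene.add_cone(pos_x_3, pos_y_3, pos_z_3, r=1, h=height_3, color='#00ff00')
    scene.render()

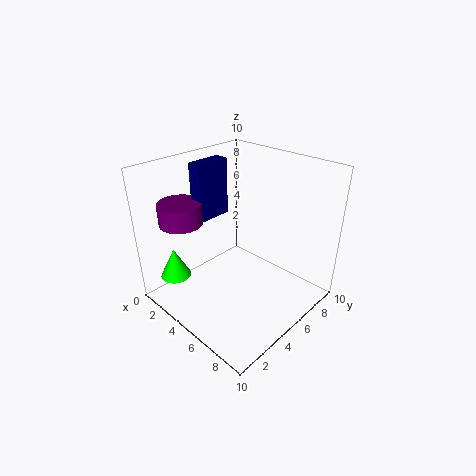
pos_x_1 = 2, pos_y_1 = 2.5, pos_z_1 = 6, radius_1 = 1.5, pos_x_2 = 2, pos_y_2 = 3.5, pos_z_2 = 6, width_2 = 1, height_2 = 4, pos_x_3 = 3, pos_y_3 = 1, pos_z_3 = 3, height_3 = 2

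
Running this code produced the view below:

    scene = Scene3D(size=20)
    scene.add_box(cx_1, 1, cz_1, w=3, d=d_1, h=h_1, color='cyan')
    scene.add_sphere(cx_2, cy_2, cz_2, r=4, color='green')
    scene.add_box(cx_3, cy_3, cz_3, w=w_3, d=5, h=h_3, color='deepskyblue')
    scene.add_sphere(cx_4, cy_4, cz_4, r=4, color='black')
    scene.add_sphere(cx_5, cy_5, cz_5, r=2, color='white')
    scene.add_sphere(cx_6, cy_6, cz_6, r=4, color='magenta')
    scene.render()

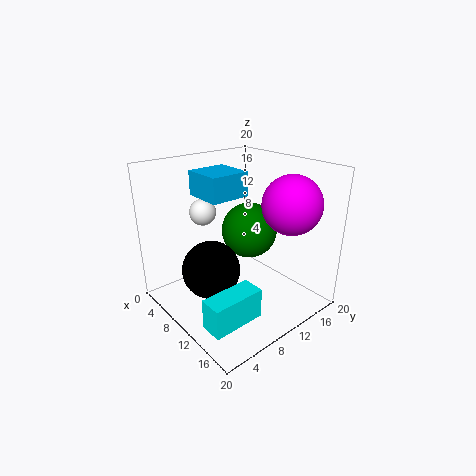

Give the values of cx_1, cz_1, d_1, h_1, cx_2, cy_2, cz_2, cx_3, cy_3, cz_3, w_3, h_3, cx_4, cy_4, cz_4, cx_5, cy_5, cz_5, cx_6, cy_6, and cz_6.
cx_1 = 14
cz_1 = 2
d_1 = 7
h_1 = 4
cx_2 = 9
cy_2 = 13
cz_2 = 10
cx_3 = 8
cy_3 = 4
cz_3 = 17
w_3 = 5
h_3 = 3
cx_4 = 9
cy_4 = 6
cz_4 = 6
cx_5 = 3
cy_5 = 9
cz_5 = 12
cx_6 = 15
cy_6 = 15
cz_6 = 15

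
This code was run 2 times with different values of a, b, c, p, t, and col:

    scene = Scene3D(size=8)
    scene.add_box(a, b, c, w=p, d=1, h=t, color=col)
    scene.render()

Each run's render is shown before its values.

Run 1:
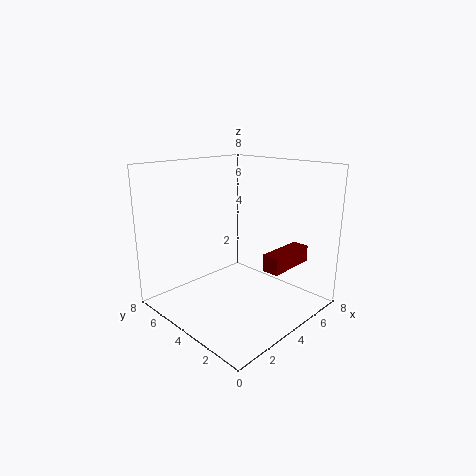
a = 5; b = 2; c = 2; p = 3; t = 1; col = 'maroon'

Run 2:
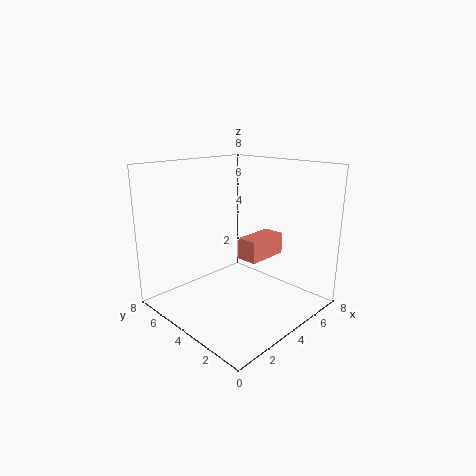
a = 2; b = 1; c = 4; p = 2; t = 1; col = 'salmon'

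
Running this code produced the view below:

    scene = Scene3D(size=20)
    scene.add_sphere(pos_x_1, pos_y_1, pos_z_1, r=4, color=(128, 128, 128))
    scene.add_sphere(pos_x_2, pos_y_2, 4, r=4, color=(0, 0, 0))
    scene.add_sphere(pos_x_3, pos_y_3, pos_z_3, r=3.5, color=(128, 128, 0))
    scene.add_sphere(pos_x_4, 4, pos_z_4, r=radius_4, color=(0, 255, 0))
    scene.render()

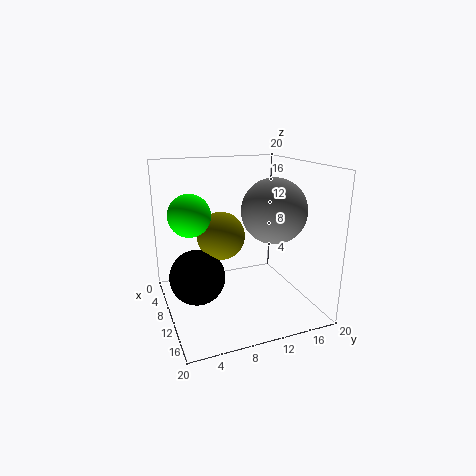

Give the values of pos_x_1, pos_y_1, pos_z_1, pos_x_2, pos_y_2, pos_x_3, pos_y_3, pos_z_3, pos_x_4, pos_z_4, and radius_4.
pos_x_1 = 15.5
pos_y_1 = 12.5
pos_z_1 = 15
pos_x_2 = 8
pos_y_2 = 4.5
pos_x_3 = 7
pos_y_3 = 8.5
pos_z_3 = 9.5
pos_x_4 = 7
pos_z_4 = 13
radius_4 = 3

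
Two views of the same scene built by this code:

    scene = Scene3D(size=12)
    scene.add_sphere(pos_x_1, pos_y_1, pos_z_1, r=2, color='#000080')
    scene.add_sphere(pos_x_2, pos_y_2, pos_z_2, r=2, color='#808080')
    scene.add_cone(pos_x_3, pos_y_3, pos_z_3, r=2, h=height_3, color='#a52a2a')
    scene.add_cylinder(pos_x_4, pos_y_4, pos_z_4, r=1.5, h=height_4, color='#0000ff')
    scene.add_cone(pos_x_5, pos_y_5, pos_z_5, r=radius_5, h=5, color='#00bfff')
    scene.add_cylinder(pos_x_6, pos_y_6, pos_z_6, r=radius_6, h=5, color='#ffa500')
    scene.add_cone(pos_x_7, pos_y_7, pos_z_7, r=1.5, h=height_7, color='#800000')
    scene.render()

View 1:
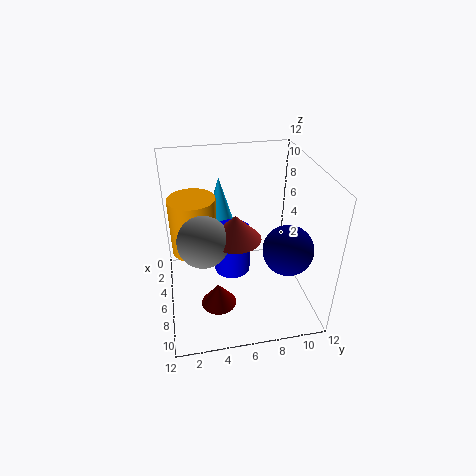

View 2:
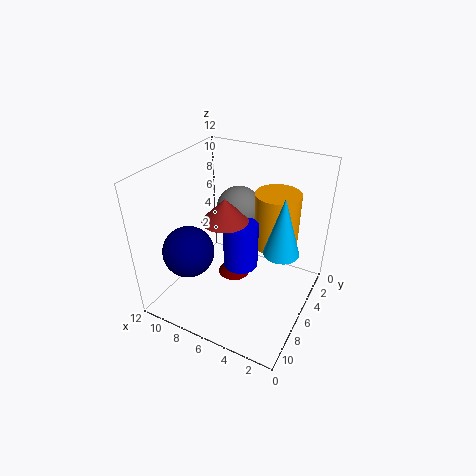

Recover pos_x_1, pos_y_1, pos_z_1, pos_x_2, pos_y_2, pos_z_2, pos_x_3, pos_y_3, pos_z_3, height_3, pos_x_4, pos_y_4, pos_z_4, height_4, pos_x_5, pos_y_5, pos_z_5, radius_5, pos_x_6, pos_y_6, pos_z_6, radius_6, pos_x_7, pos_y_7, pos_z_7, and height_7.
pos_x_1 = 8.5, pos_y_1 = 9.5, pos_z_1 = 6, pos_x_2 = 7.5, pos_y_2 = 3, pos_z_2 = 7, pos_x_3 = 7.5, pos_y_3 = 5.5, pos_z_3 = 7, height_3 = 2, pos_x_4 = 6, pos_y_4 = 5.5, pos_z_4 = 3, height_4 = 4, pos_x_5 = 2.5, pos_y_5 = 5, pos_z_5 = 5, radius_5 = 1.5, pos_x_6 = 4, pos_y_6 = 2.5, pos_z_6 = 4, radius_6 = 2, pos_x_7 = 7.5, pos_y_7 = 4, pos_z_7 = 0.5, height_7 = 2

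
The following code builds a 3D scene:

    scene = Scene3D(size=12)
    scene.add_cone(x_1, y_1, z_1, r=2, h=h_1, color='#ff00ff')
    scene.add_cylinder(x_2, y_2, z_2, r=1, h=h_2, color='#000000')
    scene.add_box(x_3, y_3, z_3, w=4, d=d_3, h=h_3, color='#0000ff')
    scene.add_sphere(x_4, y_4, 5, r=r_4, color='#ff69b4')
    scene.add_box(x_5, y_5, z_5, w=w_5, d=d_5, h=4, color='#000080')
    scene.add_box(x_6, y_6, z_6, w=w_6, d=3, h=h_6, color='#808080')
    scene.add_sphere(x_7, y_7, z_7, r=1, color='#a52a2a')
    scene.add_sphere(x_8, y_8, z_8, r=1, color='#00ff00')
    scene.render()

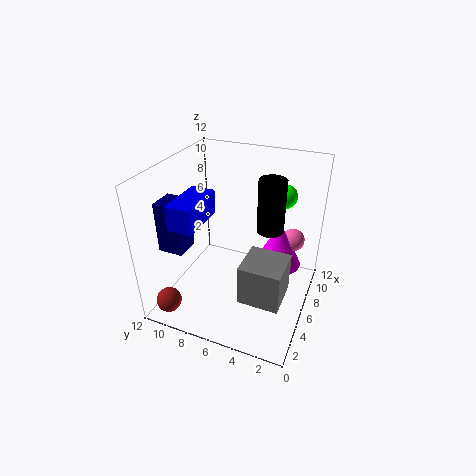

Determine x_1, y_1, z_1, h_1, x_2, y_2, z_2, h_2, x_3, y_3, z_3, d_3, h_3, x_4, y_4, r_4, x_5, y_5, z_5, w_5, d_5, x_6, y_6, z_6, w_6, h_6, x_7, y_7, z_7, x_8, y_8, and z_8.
x_1 = 8
y_1 = 3
z_1 = 3
h_1 = 4
x_2 = 5
y_2 = 3
z_2 = 8
h_2 = 4
x_3 = 2
y_3 = 8
z_3 = 8
d_3 = 2
h_3 = 2
x_4 = 9
y_4 = 2
r_4 = 1
x_5 = 2
y_5 = 9
z_5 = 6
w_5 = 2
d_5 = 2
x_6 = 1
y_6 = 1
z_6 = 4
w_6 = 3
h_6 = 3
x_7 = 1
y_7 = 10
z_7 = 2
x_8 = 9
y_8 = 3
z_8 = 9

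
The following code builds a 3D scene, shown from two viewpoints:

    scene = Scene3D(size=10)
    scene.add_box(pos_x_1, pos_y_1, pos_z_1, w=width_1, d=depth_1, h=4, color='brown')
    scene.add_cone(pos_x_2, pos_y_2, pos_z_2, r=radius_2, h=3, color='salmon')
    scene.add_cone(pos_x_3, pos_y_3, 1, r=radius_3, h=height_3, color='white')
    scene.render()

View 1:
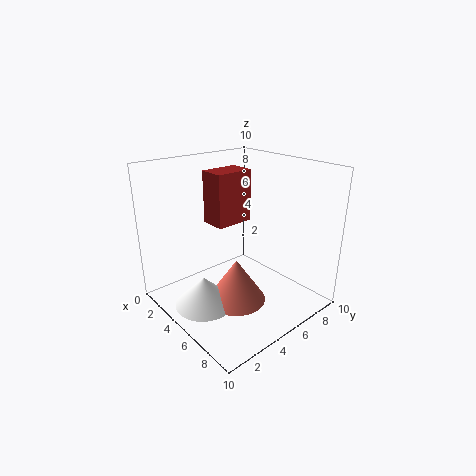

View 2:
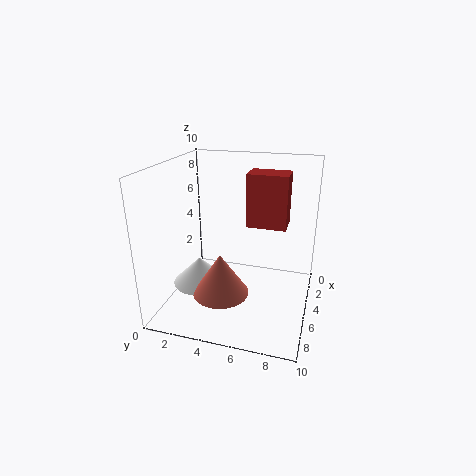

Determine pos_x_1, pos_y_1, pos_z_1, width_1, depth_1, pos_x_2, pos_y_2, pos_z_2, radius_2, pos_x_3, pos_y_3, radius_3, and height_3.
pos_x_1 = 1; pos_y_1 = 5; pos_z_1 = 5; width_1 = 2; depth_1 = 3; pos_x_2 = 6; pos_y_2 = 4; pos_z_2 = 1; radius_2 = 2; pos_x_3 = 5; pos_y_3 = 2; radius_3 = 2; height_3 = 2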